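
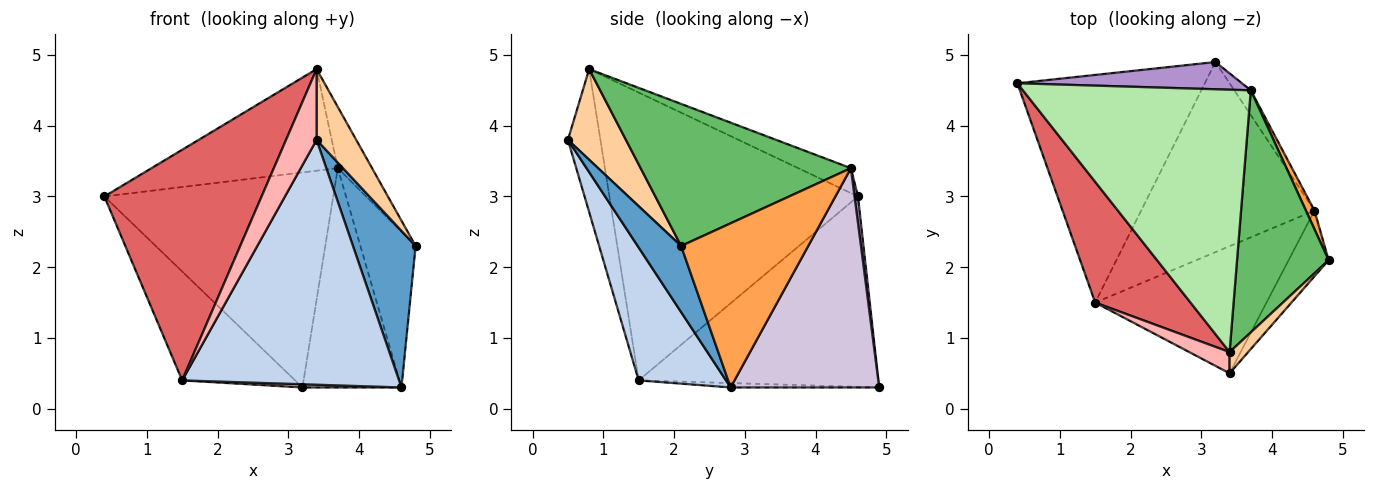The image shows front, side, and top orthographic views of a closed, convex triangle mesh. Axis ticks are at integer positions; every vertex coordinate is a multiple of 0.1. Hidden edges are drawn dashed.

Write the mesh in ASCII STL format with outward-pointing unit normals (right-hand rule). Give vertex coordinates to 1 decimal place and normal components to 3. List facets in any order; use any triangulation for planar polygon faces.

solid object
 facet normal 0.539 -0.777 -0.326
  outer loop
   vertex 4.6 2.8 0.3
   vertex 4.8 2.1 2.3
   vertex 3.4 0.5 3.8
  endloop
 endfacet
 facet normal 0.336 -0.836 -0.434
  outer loop
   vertex 1.5 1.5 0.4
   vertex 4.6 2.8 0.3
   vertex 3.4 0.5 3.8
  endloop
 endfacet
 facet normal 0.916 0.398 0.048
  outer loop
   vertex 3.7 4.5 3.4
   vertex 4.8 2.1 2.3
   vertex 4.6 2.8 0.3
  endloop
 endfacet
 facet normal 0.814 -0.556 0.167
  outer loop
   vertex 3.4 0.8 4.8
   vertex 3.4 0.5 3.8
   vertex 4.8 2.1 2.3
  endloop
 endfacet
 facet normal 0.833 0.136 0.537
  outer loop
   vertex 3.4 0.8 4.8
   vertex 4.8 2.1 2.3
   vertex 3.7 4.5 3.4
  endloop
 endfacet
 facet normal -0.102 0.359 0.928
  outer loop
   vertex 3.4 0.8 4.8
   vertex 3.7 4.5 3.4
   vertex 0.4 4.6 3.0
  endloop
 endfacet
 facet normal -0.814 -0.515 0.270
  outer loop
   vertex 3.4 0.8 4.8
   vertex 0.4 4.6 3.0
   vertex 1.5 1.5 0.4
  endloop
 endfacet
 facet normal -0.713 -0.671 0.201
  outer loop
   vertex 3.4 0.8 4.8
   vertex 1.5 1.5 0.4
   vertex 3.4 0.5 3.8
  endloop
 endfacet
 facet normal 0.015 0.992 0.126
  outer loop
   vertex 3.2 4.9 0.3
   vertex 0.4 4.6 3.0
   vertex 3.7 4.5 3.4
  endloop
 endfacet
 facet normal 0.830 0.554 -0.063
  outer loop
   vertex 3.2 4.9 0.3
   vertex 3.7 4.5 3.4
   vertex 4.6 2.8 0.3
  endloop
 endfacet
 facet normal -0.676 0.318 -0.665
  outer loop
   vertex 3.2 4.9 0.3
   vertex 1.5 1.5 0.4
   vertex 0.4 4.6 3.0
  endloop
 endfacet
 facet normal -0.025 -0.017 -1.000
  outer loop
   vertex 3.2 4.9 0.3
   vertex 4.6 2.8 0.3
   vertex 1.5 1.5 0.4
  endloop
 endfacet
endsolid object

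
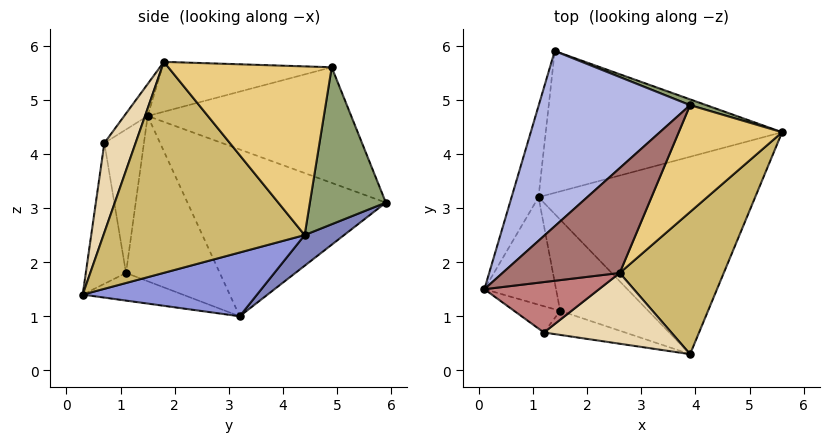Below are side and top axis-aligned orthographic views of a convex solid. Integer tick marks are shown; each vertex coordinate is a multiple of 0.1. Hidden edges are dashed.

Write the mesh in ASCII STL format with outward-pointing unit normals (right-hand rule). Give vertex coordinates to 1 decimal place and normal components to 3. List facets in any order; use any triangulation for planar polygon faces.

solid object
 facet normal -0.961 0.228 -0.155
  outer loop
   vertex 1.1 3.2 1.0
   vertex 0.1 1.5 4.7
   vertex 1.4 5.9 3.1
  endloop
 endfacet
 facet normal 0.103 0.604 -0.791
  outer loop
   vertex 1.1 3.2 1.0
   vertex 1.4 5.9 3.1
   vertex 5.6 4.4 2.5
  endloop
 endfacet
 facet normal 0.280 0.139 -0.950
  outer loop
   vertex 3.9 0.3 1.4
   vertex 1.1 3.2 1.0
   vertex 5.6 4.4 2.5
  endloop
 endfacet
 facet normal -0.550 0.424 0.720
  outer loop
   vertex 3.9 4.9 5.6
   vertex 1.4 5.9 3.1
   vertex 0.1 1.5 4.7
  endloop
 endfacet
 facet normal 0.341 0.940 0.035
  outer loop
   vertex 3.9 4.9 5.6
   vertex 5.6 4.4 2.5
   vertex 1.4 5.9 3.1
  endloop
 endfacet
 facet normal -0.872 -0.310 -0.378
  outer loop
   vertex 1.5 1.1 1.8
   vertex 0.1 1.5 4.7
   vertex 1.1 3.2 1.0
  endloop
 endfacet
 facet normal -0.276 -0.388 -0.880
  outer loop
   vertex 1.5 1.1 1.8
   vertex 1.1 3.2 1.0
   vertex 3.9 0.3 1.4
  endloop
 endfacet
 facet normal -0.635 -0.745 -0.204
  outer loop
   vertex 1.2 0.7 4.2
   vertex 0.1 1.5 4.7
   vertex 1.5 1.1 1.8
  endloop
 endfacet
 facet normal -0.339 -0.920 -0.196
  outer loop
   vertex 1.2 0.7 4.2
   vertex 1.5 1.1 1.8
   vertex 3.9 0.3 1.4
  endloop
 endfacet
 facet normal 0.805 -0.440 0.397
  outer loop
   vertex 2.6 1.8 5.7
   vertex 3.9 0.3 1.4
   vertex 5.6 4.4 2.5
  endloop
 endfacet
 facet normal 0.807 -0.322 0.495
  outer loop
   vertex 2.6 1.8 5.7
   vertex 5.6 4.4 2.5
   vertex 3.9 4.9 5.6
  endloop
 endfacet
 facet normal 0.274 -0.879 0.390
  outer loop
   vertex 2.6 1.8 5.7
   vertex 1.2 0.7 4.2
   vertex 3.9 0.3 1.4
  endloop
 endfacet
 facet normal -0.384 0.190 0.903
  outer loop
   vertex 2.6 1.8 5.7
   vertex 3.9 4.9 5.6
   vertex 0.1 1.5 4.7
  endloop
 endfacet
 facet normal -0.193 -0.697 0.691
  outer loop
   vertex 2.6 1.8 5.7
   vertex 0.1 1.5 4.7
   vertex 1.2 0.7 4.2
  endloop
 endfacet
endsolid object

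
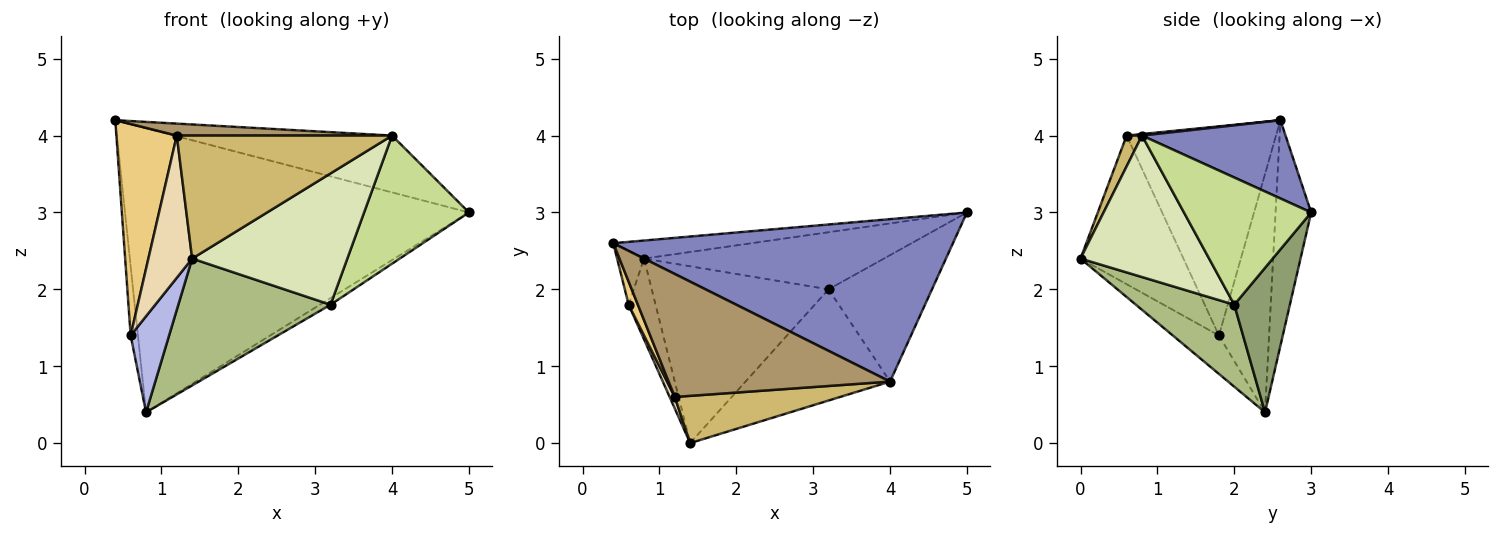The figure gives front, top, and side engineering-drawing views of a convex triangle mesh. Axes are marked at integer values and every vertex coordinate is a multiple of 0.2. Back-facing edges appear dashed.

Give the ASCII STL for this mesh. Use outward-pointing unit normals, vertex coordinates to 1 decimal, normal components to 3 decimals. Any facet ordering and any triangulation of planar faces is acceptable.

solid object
 facet normal -0.103 0.993 -0.063
  outer loop
   vertex 0.8 2.4 0.4
   vertex 0.4 2.6 4.2
   vertex 5.0 3.0 3.0
  endloop
 endfacet
 facet normal 0.213 0.323 0.922
  outer loop
   vertex 4.0 0.8 4.0
   vertex 5.0 3.0 3.0
   vertex 0.4 2.6 4.2
  endloop
 endfacet
 facet normal -0.984 0.143 -0.111
  outer loop
   vertex 0.6 1.8 1.4
   vertex 0.4 2.6 4.2
   vertex 0.8 2.4 0.4
  endloop
 endfacet
 facet normal -0.677 -0.564 -0.474
  outer loop
   vertex 0.6 1.8 1.4
   vertex 0.8 2.4 0.4
   vertex 1.4 0.0 2.4
  endloop
 endfacet
 facet normal 0.514 0.098 -0.852
  outer loop
   vertex 3.2 2.0 1.8
   vertex 0.8 2.4 0.4
   vertex 5.0 3.0 3.0
  endloop
 endfacet
 facet normal 0.353 -0.545 -0.760
  outer loop
   vertex 3.2 2.0 1.8
   vertex 1.4 0.0 2.4
   vertex 0.8 2.4 0.4
  endloop
 endfacet
 facet normal 0.654 -0.539 -0.532
  outer loop
   vertex 3.2 2.0 1.8
   vertex 5.0 3.0 3.0
   vertex 4.0 0.8 4.0
  endloop
 endfacet
 facet normal 0.535 -0.645 -0.546
  outer loop
   vertex 3.2 2.0 1.8
   vertex 4.0 0.8 4.0
   vertex 1.4 0.0 2.4
  endloop
 endfacet
 facet normal 0.007 -0.097 0.995
  outer loop
   vertex 1.2 0.6 4.0
   vertex 4.0 0.8 4.0
   vertex 0.4 2.6 4.2
  endloop
 endfacet
 facet normal 0.067 -0.931 0.358
  outer loop
   vertex 1.2 0.6 4.0
   vertex 1.4 0.0 2.4
   vertex 4.0 0.8 4.0
  endloop
 endfacet
 facet normal -0.926 -0.375 0.041
  outer loop
   vertex 1.2 0.6 4.0
   vertex 0.4 2.6 4.2
   vertex 0.6 1.8 1.4
  endloop
 endfacet
 facet normal -0.920 -0.391 0.032
  outer loop
   vertex 1.2 0.6 4.0
   vertex 0.6 1.8 1.4
   vertex 1.4 0.0 2.4
  endloop
 endfacet
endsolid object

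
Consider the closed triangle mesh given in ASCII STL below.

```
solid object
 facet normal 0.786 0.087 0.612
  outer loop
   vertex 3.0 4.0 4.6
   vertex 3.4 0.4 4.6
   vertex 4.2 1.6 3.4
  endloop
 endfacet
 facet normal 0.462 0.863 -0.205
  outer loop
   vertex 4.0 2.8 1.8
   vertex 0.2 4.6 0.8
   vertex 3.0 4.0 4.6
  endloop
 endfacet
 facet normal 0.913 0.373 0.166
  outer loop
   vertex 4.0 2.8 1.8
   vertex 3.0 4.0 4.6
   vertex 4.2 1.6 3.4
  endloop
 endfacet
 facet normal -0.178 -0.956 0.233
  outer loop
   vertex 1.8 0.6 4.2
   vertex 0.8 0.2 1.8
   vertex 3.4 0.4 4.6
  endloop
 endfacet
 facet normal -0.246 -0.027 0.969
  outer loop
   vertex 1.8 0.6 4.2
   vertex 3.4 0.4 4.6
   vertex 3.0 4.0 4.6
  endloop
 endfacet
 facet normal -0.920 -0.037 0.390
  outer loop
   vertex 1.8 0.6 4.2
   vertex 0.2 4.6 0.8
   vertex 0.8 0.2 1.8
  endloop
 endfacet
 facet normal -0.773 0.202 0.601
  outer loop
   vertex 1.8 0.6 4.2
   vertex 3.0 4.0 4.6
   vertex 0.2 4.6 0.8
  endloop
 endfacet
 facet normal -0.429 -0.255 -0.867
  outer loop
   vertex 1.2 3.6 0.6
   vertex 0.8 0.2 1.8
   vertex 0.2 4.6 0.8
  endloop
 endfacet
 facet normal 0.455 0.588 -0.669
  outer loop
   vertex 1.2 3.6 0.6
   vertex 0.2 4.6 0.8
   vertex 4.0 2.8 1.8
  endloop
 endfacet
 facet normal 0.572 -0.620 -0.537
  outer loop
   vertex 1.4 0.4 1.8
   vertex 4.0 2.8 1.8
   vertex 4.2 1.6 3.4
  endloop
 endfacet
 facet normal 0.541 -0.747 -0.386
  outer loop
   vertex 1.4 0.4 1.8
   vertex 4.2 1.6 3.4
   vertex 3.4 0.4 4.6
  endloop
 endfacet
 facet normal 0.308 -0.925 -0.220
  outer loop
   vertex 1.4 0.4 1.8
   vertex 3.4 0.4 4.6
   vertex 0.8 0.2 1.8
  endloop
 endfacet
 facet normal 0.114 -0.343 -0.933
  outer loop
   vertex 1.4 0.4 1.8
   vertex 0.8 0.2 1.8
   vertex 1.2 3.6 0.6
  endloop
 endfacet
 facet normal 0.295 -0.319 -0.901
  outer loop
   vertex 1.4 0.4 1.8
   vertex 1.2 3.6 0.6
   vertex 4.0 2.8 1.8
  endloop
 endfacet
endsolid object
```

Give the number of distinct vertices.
9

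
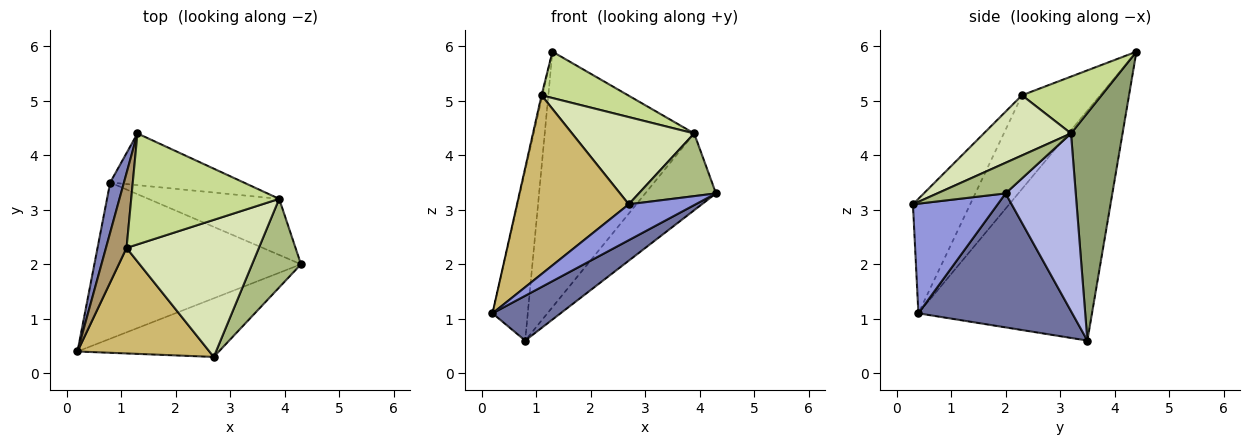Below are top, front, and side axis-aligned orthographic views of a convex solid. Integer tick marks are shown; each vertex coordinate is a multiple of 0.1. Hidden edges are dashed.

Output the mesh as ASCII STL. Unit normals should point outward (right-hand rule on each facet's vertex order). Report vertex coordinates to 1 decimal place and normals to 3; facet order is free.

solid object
 facet normal 0.529 -0.234 -0.816
  outer loop
   vertex 0.8 3.5 0.6
   vertex 4.3 2.0 3.3
   vertex 0.2 0.4 1.1
  endloop
 endfacet
 facet normal -0.978 0.199 0.059
  outer loop
   vertex 0.8 3.5 0.6
   vertex 0.2 0.4 1.1
   vertex 1.3 4.4 5.9
  endloop
 endfacet
 facet normal 0.552 -0.436 -0.711
  outer loop
   vertex 2.7 0.3 3.1
   vertex 0.2 0.4 1.1
   vertex 4.3 2.0 3.3
  endloop
 endfacet
 facet normal 0.625 0.630 -0.460
  outer loop
   vertex 3.9 3.2 4.4
   vertex 4.3 2.0 3.3
   vertex 0.8 3.5 0.6
  endloop
 endfacet
 facet normal 0.320 0.929 -0.188
  outer loop
   vertex 3.9 3.2 4.4
   vertex 0.8 3.5 0.6
   vertex 1.3 4.4 5.9
  endloop
 endfacet
 facet normal 0.456 -0.514 0.727
  outer loop
   vertex 3.9 3.2 4.4
   vertex 2.7 0.3 3.1
   vertex 4.3 2.0 3.3
  endloop
 endfacet
 facet normal 0.334 -0.363 0.870
  outer loop
   vertex 1.1 2.3 5.1
   vertex 3.9 3.2 4.4
   vertex 1.3 4.4 5.9
  endloop
 endfacet
 facet normal 0.358 -0.501 0.788
  outer loop
   vertex 1.1 2.3 5.1
   vertex 2.7 0.3 3.1
   vertex 3.9 3.2 4.4
  endloop
 endfacet
 facet normal -0.977 0.011 0.214
  outer loop
   vertex 1.1 2.3 5.1
   vertex 1.3 4.4 5.9
   vertex 0.2 0.4 1.1
  endloop
 endfacet
 facet normal -0.404 -0.788 0.465
  outer loop
   vertex 1.1 2.3 5.1
   vertex 0.2 0.4 1.1
   vertex 2.7 0.3 3.1
  endloop
 endfacet
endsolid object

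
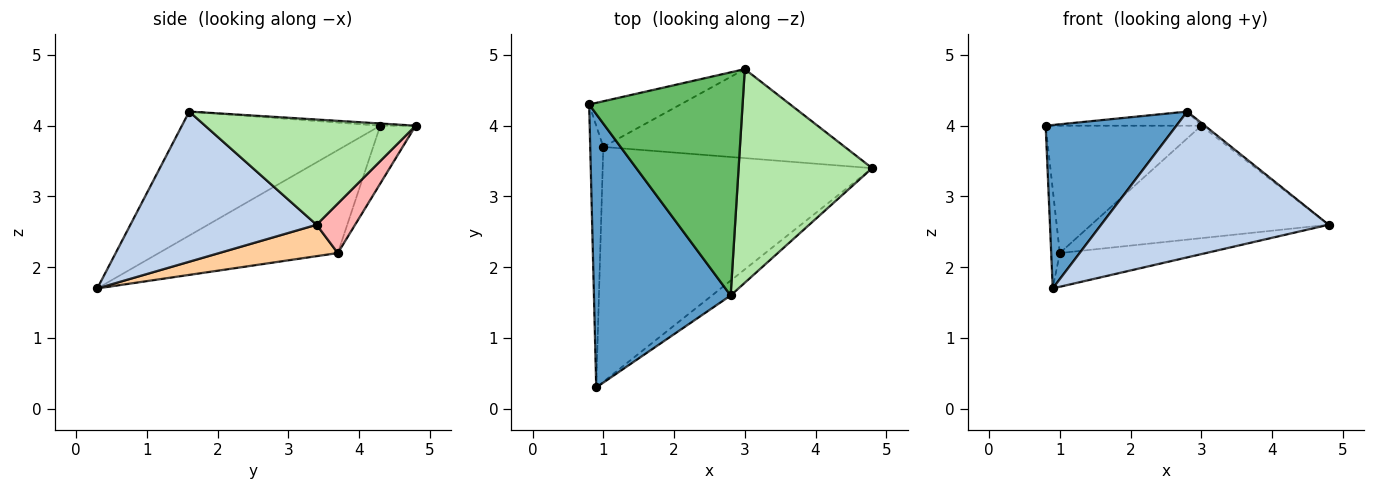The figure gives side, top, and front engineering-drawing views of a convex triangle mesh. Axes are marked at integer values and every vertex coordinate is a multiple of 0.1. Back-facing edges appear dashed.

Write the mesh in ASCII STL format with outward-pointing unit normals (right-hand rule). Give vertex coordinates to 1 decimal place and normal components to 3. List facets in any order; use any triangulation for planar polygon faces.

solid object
 facet normal -0.614 -0.405 0.677
  outer loop
   vertex 2.8 1.6 4.2
   vertex 0.8 4.3 4.0
   vertex 0.9 0.3 1.7
  endloop
 endfacet
 facet normal 0.631 -0.771 -0.079
  outer loop
   vertex 2.8 1.6 4.2
   vertex 0.9 0.3 1.7
   vertex 4.8 3.4 2.6
  endloop
 endfacet
 facet normal -0.991 0.048 -0.126
  outer loop
   vertex 1.0 3.7 2.2
   vertex 0.9 0.3 1.7
   vertex 0.8 4.3 4.0
  endloop
 endfacet
 facet normal 0.115 0.141 -0.983
  outer loop
   vertex 1.0 3.7 2.2
   vertex 4.8 3.4 2.6
   vertex 0.9 0.3 1.7
  endloop
 endfacet
 facet normal -0.014 0.063 0.998
  outer loop
   vertex 3.0 4.8 4.0
   vertex 0.8 4.3 4.0
   vertex 2.8 1.6 4.2
  endloop
 endfacet
 facet normal 0.619 0.010 0.785
  outer loop
   vertex 3.0 4.8 4.0
   vertex 2.8 1.6 4.2
   vertex 4.8 3.4 2.6
  endloop
 endfacet
 facet normal -0.209 0.920 -0.330
  outer loop
   vertex 3.0 4.8 4.0
   vertex 1.0 3.7 2.2
   vertex 0.8 4.3 4.0
  endloop
 endfacet
 facet normal 0.126 0.778 -0.616
  outer loop
   vertex 3.0 4.8 4.0
   vertex 4.8 3.4 2.6
   vertex 1.0 3.7 2.2
  endloop
 endfacet
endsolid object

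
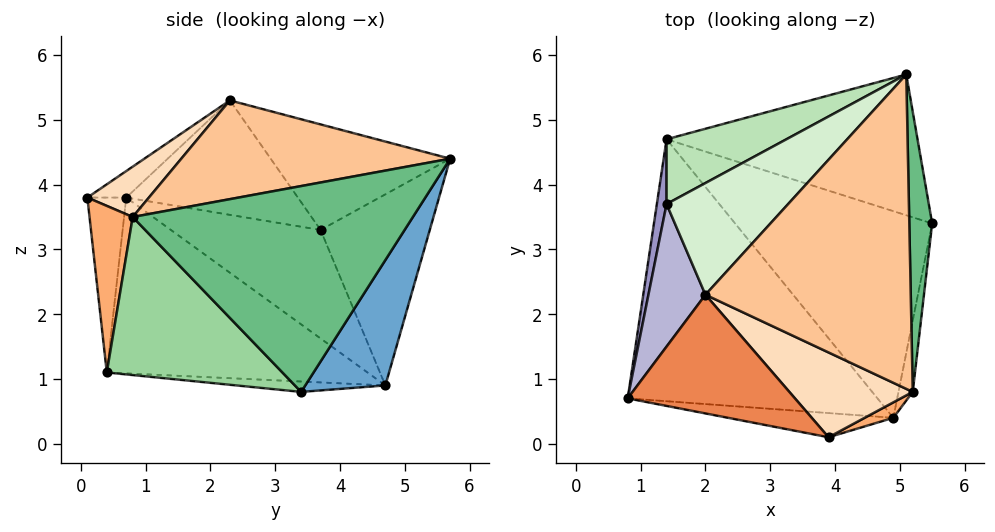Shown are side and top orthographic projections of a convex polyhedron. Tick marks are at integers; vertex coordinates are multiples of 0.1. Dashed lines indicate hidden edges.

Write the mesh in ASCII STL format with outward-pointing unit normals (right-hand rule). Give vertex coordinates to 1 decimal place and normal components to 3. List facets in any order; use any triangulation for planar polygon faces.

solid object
 facet normal 0.250 0.828 -0.501
  outer loop
   vertex 1.4 4.7 0.9
   vertex 5.1 5.7 4.4
   vertex 5.5 3.4 0.8
  endloop
 endfacet
 facet normal -0.187 -0.966 -0.177
  outer loop
   vertex 4.9 0.4 1.1
   vertex 3.9 0.1 3.8
   vertex 0.8 0.7 3.8
  endloop
 endfacet
 facet normal -0.513 -0.452 -0.729
  outer loop
   vertex 4.9 0.4 1.1
   vertex 0.8 0.7 3.8
   vertex 1.4 4.7 0.9
  endloop
 endfacet
 facet normal -0.052 -0.089 -0.995
  outer loop
   vertex 4.9 0.4 1.1
   vertex 1.4 4.7 0.9
   vertex 5.5 3.4 0.8
  endloop
 endfacet
 facet normal -0.122 -0.629 0.768
  outer loop
   vertex 2.0 2.3 5.3
   vertex 0.8 0.7 3.8
   vertex 3.9 0.1 3.8
  endloop
 endfacet
 facet normal 0.487 -0.869 0.084
  outer loop
   vertex 5.2 0.8 3.5
   vertex 3.9 0.1 3.8
   vertex 4.9 0.4 1.1
  endloop
 endfacet
 facet normal 0.428 -0.155 0.890
  outer loop
   vertex 5.2 0.8 3.5
   vertex 5.1 5.7 4.4
   vertex 2.0 2.3 5.3
  endloop
 endfacet
 facet normal 0.361 -0.292 0.886
  outer loop
   vertex 5.2 0.8 3.5
   vertex 2.0 2.3 5.3
   vertex 3.9 0.1 3.8
  endloop
 endfacet
 facet normal 0.994 0.000 0.110
  outer loop
   vertex 5.2 0.8 3.5
   vertex 5.5 3.4 0.8
   vertex 5.1 5.7 4.4
  endloop
 endfacet
 facet normal 0.975 -0.204 -0.088
  outer loop
   vertex 5.2 0.8 3.5
   vertex 4.9 0.4 1.1
   vertex 5.5 3.4 0.8
  endloop
 endfacet
 facet normal -0.523 0.787 0.328
  outer loop
   vertex 1.4 3.7 3.3
   vertex 5.1 5.7 4.4
   vertex 1.4 4.7 0.9
  endloop
 endfacet
 facet normal -0.513 0.624 0.590
  outer loop
   vertex 1.4 3.7 3.3
   vertex 2.0 2.3 5.3
   vertex 5.1 5.7 4.4
  endloop
 endfacet
 facet normal -0.974 0.209 0.087
  outer loop
   vertex 1.4 3.7 3.3
   vertex 1.4 4.7 0.9
   vertex 0.8 0.7 3.8
  endloop
 endfacet
 facet normal -0.868 0.246 0.432
  outer loop
   vertex 1.4 3.7 3.3
   vertex 0.8 0.7 3.8
   vertex 2.0 2.3 5.3
  endloop
 endfacet
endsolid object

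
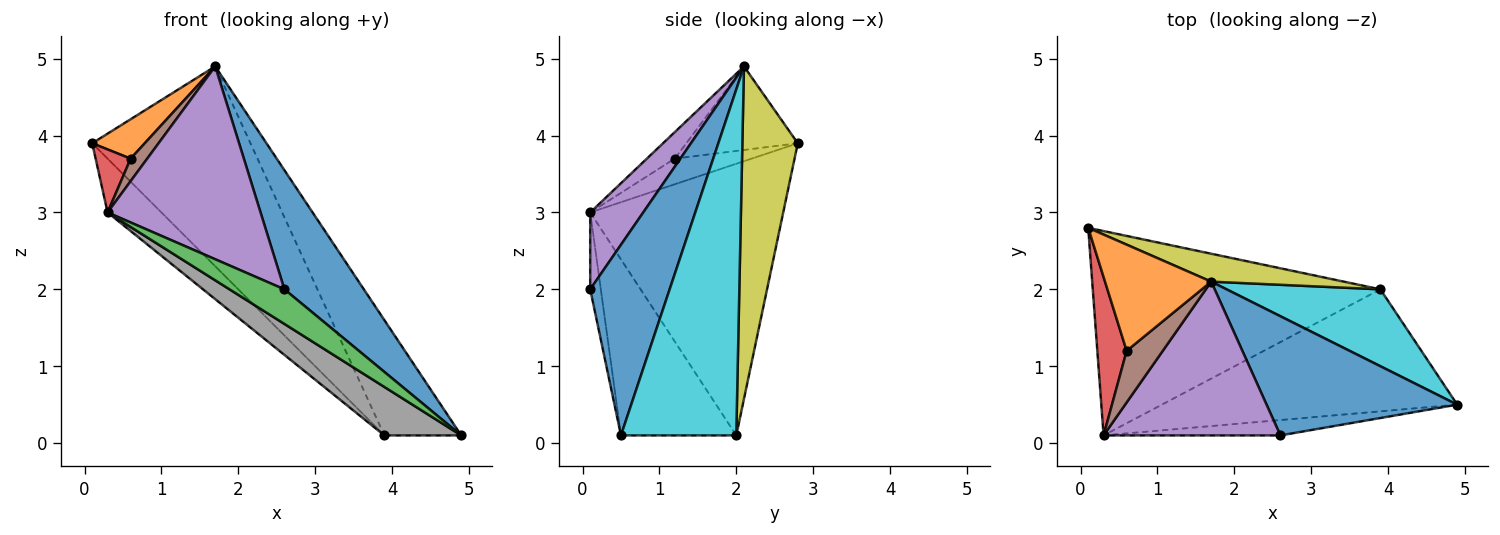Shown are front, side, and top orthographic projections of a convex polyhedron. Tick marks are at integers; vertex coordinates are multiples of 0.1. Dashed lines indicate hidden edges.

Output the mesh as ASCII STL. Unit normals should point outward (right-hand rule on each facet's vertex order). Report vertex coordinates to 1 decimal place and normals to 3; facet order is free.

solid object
 facet normal 0.577 -0.577 0.577
  outer loop
   vertex 1.7 2.1 4.9
   vertex 2.6 0.1 2.0
   vertex 4.9 0.5 0.1
  endloop
 endfacet
 facet normal -0.594 -0.280 0.754
  outer loop
   vertex 0.6 1.2 3.7
   vertex 1.7 2.1 4.9
   vertex 0.1 2.8 3.9
  endloop
 endfacet
 facet normal -0.174 -0.900 -0.400
  outer loop
   vertex 0.3 0.1 3.0
   vertex 4.9 0.5 0.1
   vertex 2.6 0.1 2.0
  endloop
 endfacet
 facet normal -0.630 -0.287 0.721
  outer loop
   vertex 0.3 0.1 3.0
   vertex 0.6 1.2 3.7
   vertex 0.1 2.8 3.9
  endloop
 endfacet
 facet normal 0.262 -0.755 0.602
  outer loop
   vertex 0.3 0.1 3.0
   vertex 2.6 0.1 2.0
   vertex 1.7 2.1 4.9
  endloop
 endfacet
 facet normal -0.558 -0.332 0.760
  outer loop
   vertex 0.3 0.1 3.0
   vertex 1.7 2.1 4.9
   vertex 0.6 1.2 3.7
  endloop
 endfacet
 facet normal -0.674 0.188 -0.714
  outer loop
   vertex 3.9 2.0 0.1
   vertex 0.3 0.1 3.0
   vertex 0.1 2.8 3.9
  endloop
 endfacet
 facet normal -0.484 -0.323 -0.813
  outer loop
   vertex 3.9 2.0 0.1
   vertex 4.9 0.5 0.1
   vertex 0.3 0.1 3.0
  endloop
 endfacet
 facet normal 0.328 0.936 0.131
  outer loop
   vertex 3.9 2.0 0.1
   vertex 0.1 2.8 3.9
   vertex 1.7 2.1 4.9
  endloop
 endfacet
 facet normal 0.780 0.520 0.347
  outer loop
   vertex 3.9 2.0 0.1
   vertex 1.7 2.1 4.9
   vertex 4.9 0.5 0.1
  endloop
 endfacet
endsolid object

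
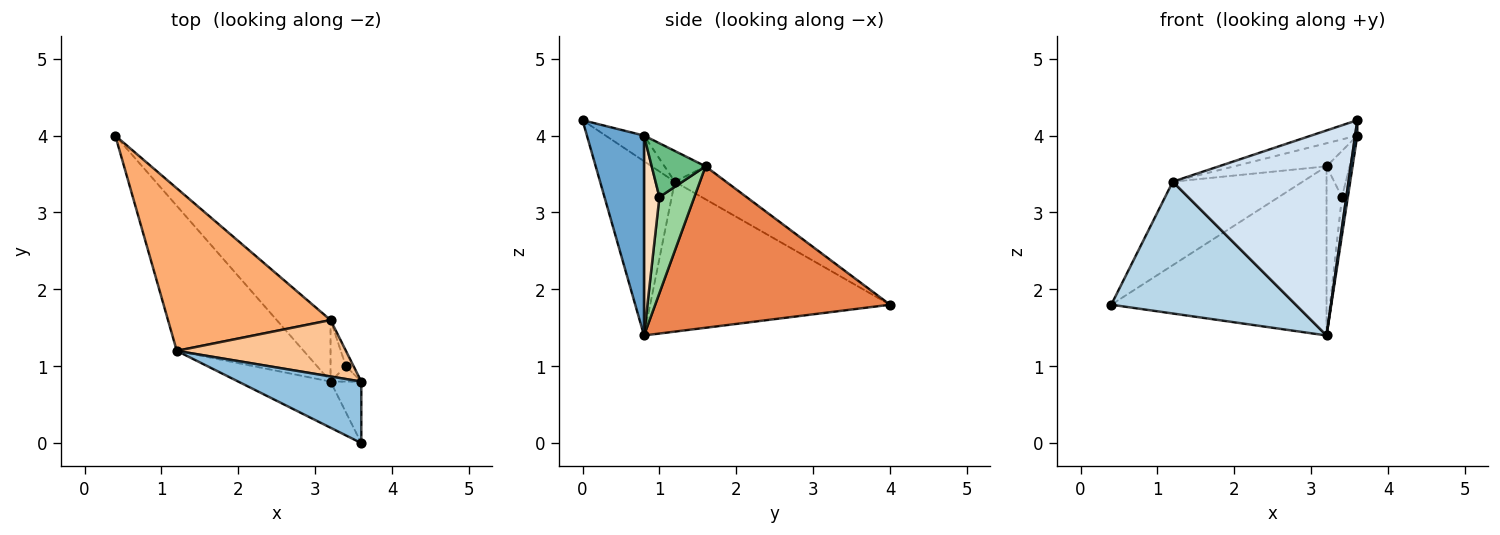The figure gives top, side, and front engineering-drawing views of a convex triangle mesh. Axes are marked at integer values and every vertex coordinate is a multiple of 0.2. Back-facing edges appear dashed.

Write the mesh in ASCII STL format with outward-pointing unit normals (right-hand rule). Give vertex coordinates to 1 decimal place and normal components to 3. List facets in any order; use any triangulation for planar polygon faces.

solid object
 facet normal 0.988 -0.038 -0.152
  outer loop
   vertex 3.2 0.8 1.4
   vertex 3.6 0.8 4.0
   vertex 3.6 0.0 4.2
  endloop
 endfacet
 facet normal -0.198 0.238 0.951
  outer loop
   vertex 1.2 1.2 3.4
   vertex 3.6 0.0 4.2
   vertex 3.6 0.8 4.0
  endloop
 endfacet
 facet normal -0.658 -0.506 -0.557
  outer loop
   vertex 1.2 1.2 3.4
   vertex 0.4 4.0 1.8
   vertex 3.2 0.8 1.4
  endloop
 endfacet
 facet normal -0.383 -0.901 -0.203
  outer loop
   vertex 1.2 1.2 3.4
   vertex 3.2 0.8 1.4
   vertex 3.6 0.0 4.2
  endloop
 endfacet
 facet normal 0.716 0.656 -0.239
  outer loop
   vertex 3.2 1.6 3.6
   vertex 3.2 0.8 1.4
   vertex 0.4 4.0 1.8
  endloop
 endfacet
 facet normal -0.177 0.450 0.875
  outer loop
   vertex 3.2 1.6 3.6
   vertex 0.4 4.0 1.8
   vertex 1.2 1.2 3.4
  endloop
 endfacet
 facet normal -0.166 0.373 0.913
  outer loop
   vertex 3.2 1.6 3.6
   vertex 1.2 1.2 3.4
   vertex 3.6 0.8 4.0
  endloop
 endfacet
 facet normal 0.924 0.355 -0.142
  outer loop
   vertex 3.4 1.0 3.2
   vertex 3.6 0.8 4.0
   vertex 3.2 0.8 1.4
  endloop
 endfacet
 facet normal 0.911 0.391 -0.130
  outer loop
   vertex 3.4 1.0 3.2
   vertex 3.2 1.6 3.6
   vertex 3.6 0.8 4.0
  endloop
 endfacet
 facet normal 0.906 0.398 -0.145
  outer loop
   vertex 3.4 1.0 3.2
   vertex 3.2 0.8 1.4
   vertex 3.2 1.6 3.6
  endloop
 endfacet
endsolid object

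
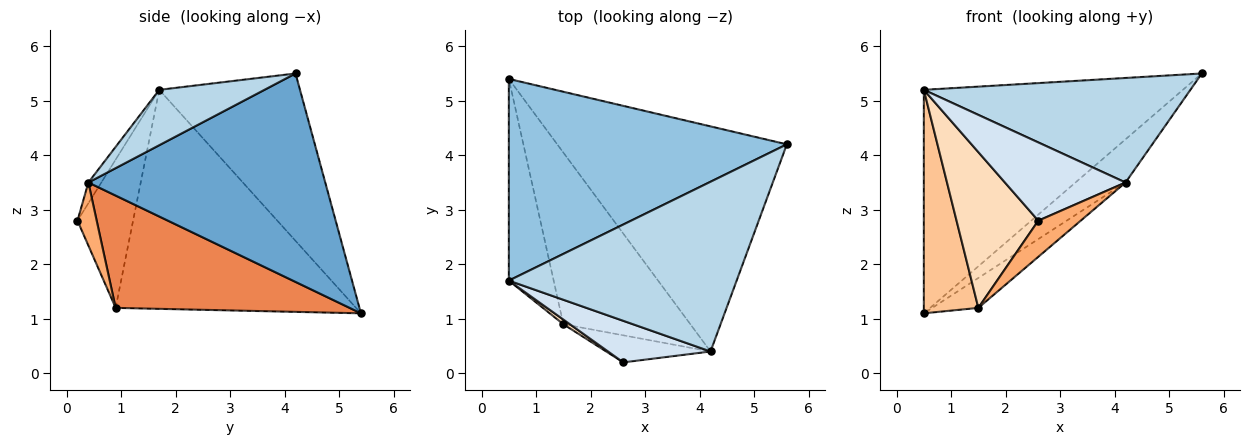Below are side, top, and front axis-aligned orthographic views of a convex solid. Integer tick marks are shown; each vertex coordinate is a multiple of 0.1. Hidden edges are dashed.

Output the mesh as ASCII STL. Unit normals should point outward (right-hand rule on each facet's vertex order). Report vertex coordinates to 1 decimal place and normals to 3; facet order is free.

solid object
 facet normal 0.666 0.141 -0.733
  outer loop
   vertex 4.2 0.4 3.5
   vertex 0.5 5.4 1.1
   vertex 5.6 4.2 5.5
  endloop
 endfacet
 facet normal -0.374 0.689 0.621
  outer loop
   vertex 0.5 1.7 5.2
   vertex 5.6 4.2 5.5
   vertex 0.5 5.4 1.1
  endloop
 endfacet
 facet normal 0.203 -0.514 0.834
  outer loop
   vertex 0.5 1.7 5.2
   vertex 4.2 0.4 3.5
   vertex 5.6 4.2 5.5
  endloop
 endfacet
 facet normal -0.094 -0.879 0.467
  outer loop
   vertex 0.5 1.7 5.2
   vertex 2.6 0.2 2.8
   vertex 4.2 0.4 3.5
  endloop
 endfacet
 facet normal 0.657 0.129 -0.743
  outer loop
   vertex 1.5 0.9 1.2
   vertex 0.5 5.4 1.1
   vertex 4.2 0.4 3.5
  endloop
 endfacet
 facet normal 0.341 -0.753 -0.563
  outer loop
   vertex 1.5 0.9 1.2
   vertex 4.2 0.4 3.5
   vertex 2.6 0.2 2.8
  endloop
 endfacet
 facet normal -0.956 -0.217 -0.196
  outer loop
   vertex 1.5 0.9 1.2
   vertex 0.5 1.7 5.2
   vertex 0.5 5.4 1.1
  endloop
 endfacet
 facet normal -0.562 -0.827 0.025
  outer loop
   vertex 1.5 0.9 1.2
   vertex 2.6 0.2 2.8
   vertex 0.5 1.7 5.2
  endloop
 endfacet
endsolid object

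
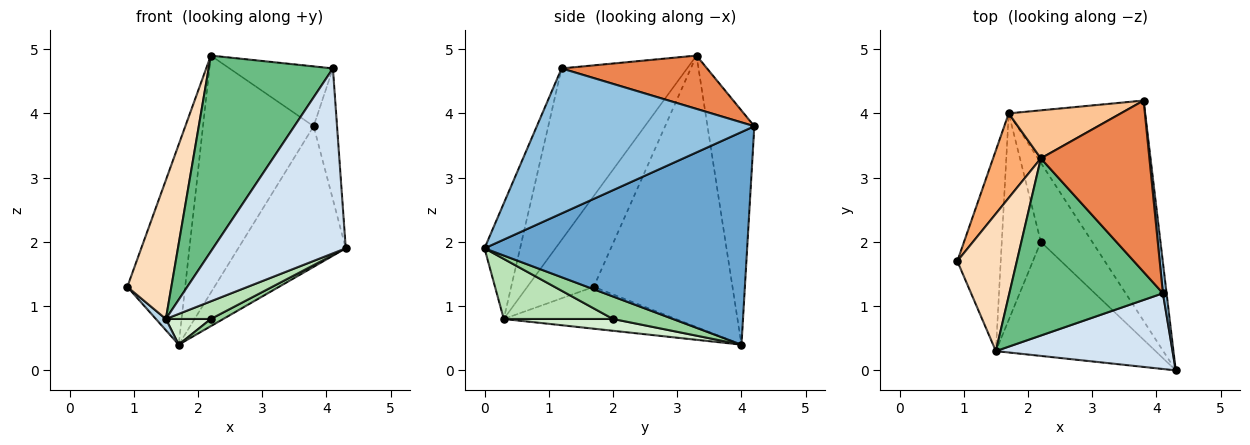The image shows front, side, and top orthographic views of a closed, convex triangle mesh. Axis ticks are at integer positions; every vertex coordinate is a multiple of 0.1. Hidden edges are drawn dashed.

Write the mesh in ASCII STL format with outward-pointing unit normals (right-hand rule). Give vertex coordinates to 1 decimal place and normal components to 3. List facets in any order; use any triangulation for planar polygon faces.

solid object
 facet normal 0.796 0.326 -0.511
  outer loop
   vertex 1.7 4.0 0.4
   vertex 3.8 4.2 3.8
   vertex 4.3 0.0 1.9
  endloop
 endfacet
 facet normal 0.994 0.107 0.025
  outer loop
   vertex 4.1 1.2 4.7
   vertex 4.3 0.0 1.9
   vertex 3.8 4.2 3.8
  endloop
 endfacet
 facet normal -0.693 -0.040 -0.719
  outer loop
   vertex 1.5 0.3 0.8
   vertex 0.9 1.7 1.3
   vertex 1.7 4.0 0.4
  endloop
 endfacet
 facet normal -0.241 -0.898 0.368
  outer loop
   vertex 1.5 0.3 0.8
   vertex 4.3 0.0 1.9
   vertex 4.1 1.2 4.7
  endloop
 endfacet
 facet normal 0.421 0.299 0.857
  outer loop
   vertex 2.2 3.3 4.9
   vertex 4.1 1.2 4.7
   vertex 3.8 4.2 3.8
  endloop
 endfacet
 facet normal -0.911 0.380 0.160
  outer loop
   vertex 2.2 3.3 4.9
   vertex 1.7 4.0 0.4
   vertex 0.9 1.7 1.3
  endloop
 endfacet
 facet normal -0.383 0.905 0.183
  outer loop
   vertex 2.2 3.3 4.9
   vertex 3.8 4.2 3.8
   vertex 1.7 4.0 0.4
  endloop
 endfacet
 facet normal -0.731 -0.485 0.480
  outer loop
   vertex 2.2 3.3 4.9
   vertex 0.9 1.7 1.3
   vertex 1.5 0.3 0.8
  endloop
 endfacet
 facet normal -0.600 -0.594 0.537
  outer loop
   vertex 2.2 3.3 4.9
   vertex 1.5 0.3 0.8
   vertex 4.1 1.2 4.7
  endloop
 endfacet
 facet normal 0.399 -0.083 -0.913
  outer loop
   vertex 2.2 2.0 0.8
   vertex 1.7 4.0 0.4
   vertex 4.3 0.0 1.9
  endloop
 endfacet
 facet normal 0.349 -0.144 -0.926
  outer loop
   vertex 2.2 2.0 0.8
   vertex 4.3 0.0 1.9
   vertex 1.5 0.3 0.8
  endloop
 endfacet
 facet normal 0.287 -0.118 -0.951
  outer loop
   vertex 2.2 2.0 0.8
   vertex 1.5 0.3 0.8
   vertex 1.7 4.0 0.4
  endloop
 endfacet
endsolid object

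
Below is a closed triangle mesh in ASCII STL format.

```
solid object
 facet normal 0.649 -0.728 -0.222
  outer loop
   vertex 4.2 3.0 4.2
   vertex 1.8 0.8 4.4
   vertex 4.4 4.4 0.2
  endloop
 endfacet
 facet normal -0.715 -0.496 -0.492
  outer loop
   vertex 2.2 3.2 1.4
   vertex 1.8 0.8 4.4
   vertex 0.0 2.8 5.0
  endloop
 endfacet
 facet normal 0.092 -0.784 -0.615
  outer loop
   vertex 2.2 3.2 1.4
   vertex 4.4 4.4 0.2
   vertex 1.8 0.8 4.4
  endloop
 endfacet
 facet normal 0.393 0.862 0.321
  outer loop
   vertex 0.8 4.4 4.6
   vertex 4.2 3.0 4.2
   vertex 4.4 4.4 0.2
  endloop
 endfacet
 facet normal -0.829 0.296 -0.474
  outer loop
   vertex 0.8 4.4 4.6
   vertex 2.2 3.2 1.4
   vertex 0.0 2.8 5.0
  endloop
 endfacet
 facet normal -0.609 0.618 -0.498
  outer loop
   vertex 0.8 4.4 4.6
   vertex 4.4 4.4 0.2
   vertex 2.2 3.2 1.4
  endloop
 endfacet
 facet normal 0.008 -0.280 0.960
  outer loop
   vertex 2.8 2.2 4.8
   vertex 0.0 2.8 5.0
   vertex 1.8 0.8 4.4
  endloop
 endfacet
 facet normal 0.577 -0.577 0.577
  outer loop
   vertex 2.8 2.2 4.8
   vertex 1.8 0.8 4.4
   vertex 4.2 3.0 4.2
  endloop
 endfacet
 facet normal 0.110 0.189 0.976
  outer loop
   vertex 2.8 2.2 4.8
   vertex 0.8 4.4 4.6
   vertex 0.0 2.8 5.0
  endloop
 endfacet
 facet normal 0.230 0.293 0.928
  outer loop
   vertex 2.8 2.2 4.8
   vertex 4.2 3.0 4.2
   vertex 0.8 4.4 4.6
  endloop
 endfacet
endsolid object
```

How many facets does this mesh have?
10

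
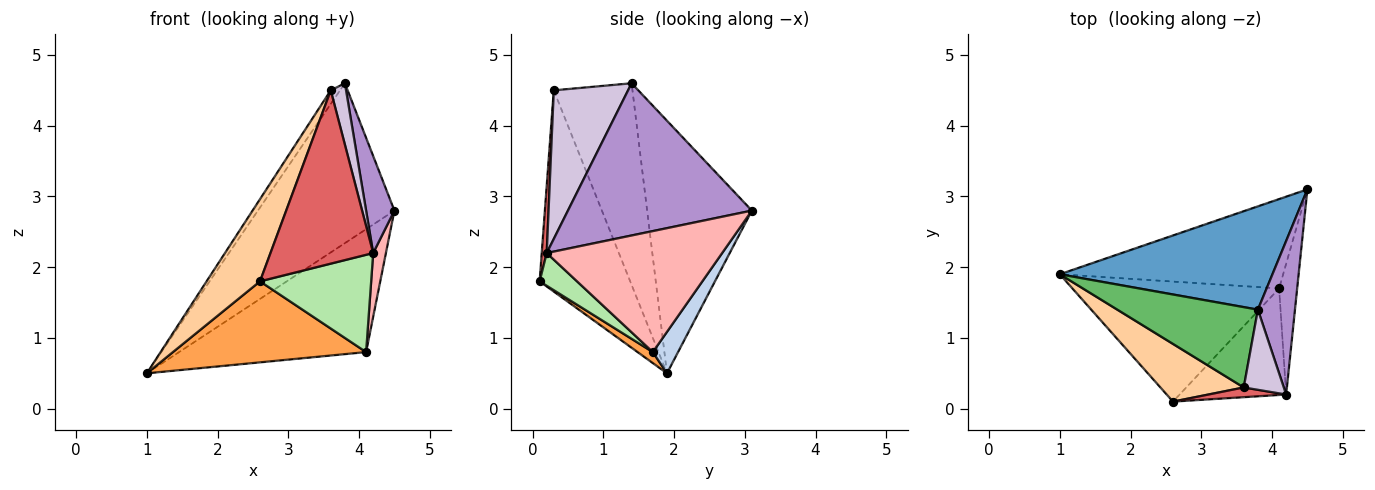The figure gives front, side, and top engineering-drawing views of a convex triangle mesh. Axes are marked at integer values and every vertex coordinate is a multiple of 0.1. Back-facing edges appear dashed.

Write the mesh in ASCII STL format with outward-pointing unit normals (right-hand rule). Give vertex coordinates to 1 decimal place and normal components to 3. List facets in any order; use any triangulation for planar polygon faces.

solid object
 facet normal -0.542 0.706 0.456
  outer loop
   vertex 3.8 1.4 4.6
   vertex 4.5 3.1 2.8
   vertex 1.0 1.9 0.5
  endloop
 endfacet
 facet normal 0.108 0.804 -0.585
  outer loop
   vertex 4.1 1.7 0.8
   vertex 1.0 1.9 0.5
   vertex 4.5 3.1 2.8
  endloop
 endfacet
 facet normal 0.044 -0.559 -0.828
  outer loop
   vertex 4.1 1.7 0.8
   vertex 2.6 0.1 1.8
   vertex 1.0 1.9 0.5
  endloop
 endfacet
 facet normal -0.811 -0.479 0.336
  outer loop
   vertex 3.6 0.3 4.5
   vertex 1.0 1.9 0.5
   vertex 2.6 0.1 1.8
  endloop
 endfacet
 facet normal -0.816 0.097 0.569
  outer loop
   vertex 3.6 0.3 4.5
   vertex 3.8 1.4 4.6
   vertex 1.0 1.9 0.5
  endloop
 endfacet
 facet normal 0.221 -0.658 -0.720
  outer loop
   vertex 4.2 0.2 2.2
   vertex 2.6 0.1 1.8
   vertex 4.1 1.7 0.8
  endloop
 endfacet
 facet normal 0.048 -0.997 0.056
  outer loop
   vertex 4.2 0.2 2.2
   vertex 3.6 0.3 4.5
   vertex 2.6 0.1 1.8
  endloop
 endfacet
 facet normal 0.987 -0.072 -0.147
  outer loop
   vertex 4.2 0.2 2.2
   vertex 4.1 1.7 0.8
   vertex 4.5 3.1 2.8
  endloop
 endfacet
 facet normal 0.961 -0.148 0.234
  outer loop
   vertex 4.2 0.2 2.2
   vertex 4.5 3.1 2.8
   vertex 3.8 1.4 4.6
  endloop
 endfacet
 facet normal 0.947 -0.195 0.256
  outer loop
   vertex 4.2 0.2 2.2
   vertex 3.8 1.4 4.6
   vertex 3.6 0.3 4.5
  endloop
 endfacet
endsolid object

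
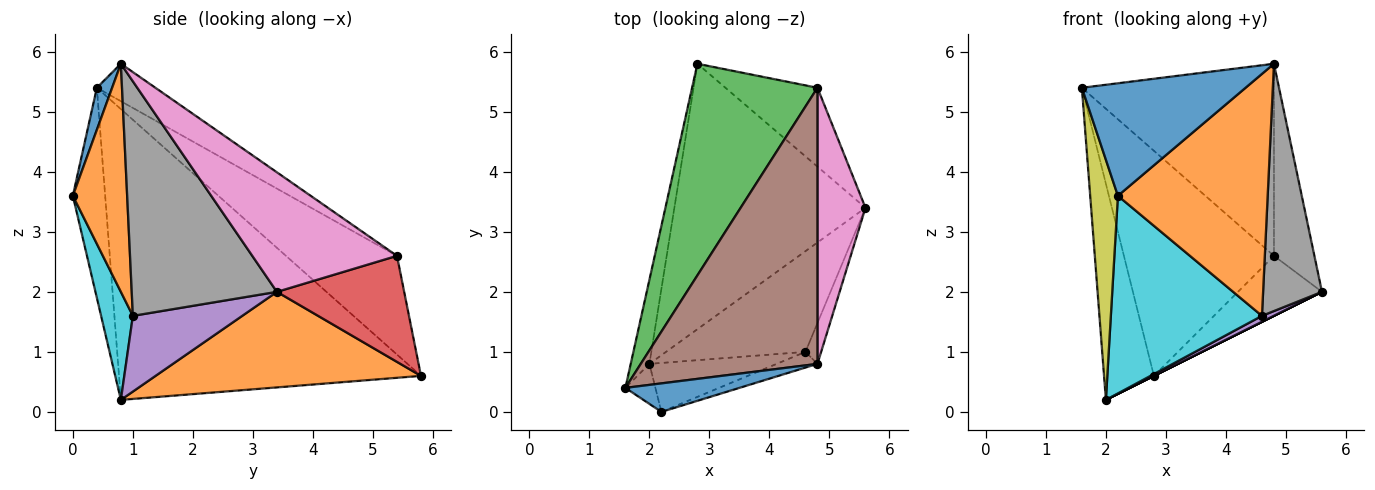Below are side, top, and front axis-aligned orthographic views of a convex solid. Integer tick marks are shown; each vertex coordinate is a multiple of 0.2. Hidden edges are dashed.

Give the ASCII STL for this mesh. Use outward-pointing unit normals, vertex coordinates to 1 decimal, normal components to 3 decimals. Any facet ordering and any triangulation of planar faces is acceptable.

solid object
 facet normal -0.985 0.163 -0.063
  outer loop
   vertex 2.0 0.8 0.2
   vertex 1.6 0.4 5.4
   vertex 2.8 5.8 0.6
  endloop
 endfacet
 facet normal 0.447 0.000 -0.894
  outer loop
   vertex 2.0 0.8 0.2
   vertex 2.8 5.8 0.6
   vertex 5.6 3.4 2.0
  endloop
 endfacet
 facet normal -0.475 0.641 0.603
  outer loop
   vertex 4.8 5.4 2.6
   vertex 2.8 5.8 0.6
   vertex 1.6 0.4 5.4
  endloop
 endfacet
 facet normal 0.676 0.446 -0.587
  outer loop
   vertex 4.8 5.4 2.6
   vertex 5.6 3.4 2.0
   vertex 2.8 5.8 0.6
  endloop
 endfacet
 facet normal 0.477 -0.052 -0.878
  outer loop
   vertex 4.6 1.0 1.6
   vertex 2.0 0.8 0.2
   vertex 5.6 3.4 2.0
  endloop
 endfacet
 facet normal -0.171 0.563 0.809
  outer loop
   vertex 4.8 0.8 5.8
   vertex 4.8 5.4 2.6
   vertex 1.6 0.4 5.4
  endloop
 endfacet
 facet normal 0.898 0.251 0.361
  outer loop
   vertex 4.8 0.8 5.8
   vertex 5.6 3.4 2.0
   vertex 4.8 5.4 2.6
  endloop
 endfacet
 facet normal 0.925 -0.375 -0.062
  outer loop
   vertex 4.8 0.8 5.8
   vertex 4.6 1.0 1.6
   vertex 5.6 3.4 2.0
  endloop
 endfacet
 facet normal -0.755 -0.647 -0.108
  outer loop
   vertex 2.2 0.0 3.6
   vertex 1.6 0.4 5.4
   vertex 2.0 0.8 0.2
  endloop
 endfacet
 facet normal 0.200 -0.951 -0.236
  outer loop
   vertex 2.2 0.0 3.6
   vertex 2.0 0.8 0.2
   vertex 4.6 1.0 1.6
  endloop
 endfacet
 facet normal 0.090 -0.965 0.245
  outer loop
   vertex 2.2 0.0 3.6
   vertex 4.8 0.8 5.8
   vertex 1.6 0.4 5.4
  endloop
 endfacet
 facet normal 0.340 -0.938 -0.061
  outer loop
   vertex 2.2 0.0 3.6
   vertex 4.6 1.0 1.6
   vertex 4.8 0.8 5.8
  endloop
 endfacet
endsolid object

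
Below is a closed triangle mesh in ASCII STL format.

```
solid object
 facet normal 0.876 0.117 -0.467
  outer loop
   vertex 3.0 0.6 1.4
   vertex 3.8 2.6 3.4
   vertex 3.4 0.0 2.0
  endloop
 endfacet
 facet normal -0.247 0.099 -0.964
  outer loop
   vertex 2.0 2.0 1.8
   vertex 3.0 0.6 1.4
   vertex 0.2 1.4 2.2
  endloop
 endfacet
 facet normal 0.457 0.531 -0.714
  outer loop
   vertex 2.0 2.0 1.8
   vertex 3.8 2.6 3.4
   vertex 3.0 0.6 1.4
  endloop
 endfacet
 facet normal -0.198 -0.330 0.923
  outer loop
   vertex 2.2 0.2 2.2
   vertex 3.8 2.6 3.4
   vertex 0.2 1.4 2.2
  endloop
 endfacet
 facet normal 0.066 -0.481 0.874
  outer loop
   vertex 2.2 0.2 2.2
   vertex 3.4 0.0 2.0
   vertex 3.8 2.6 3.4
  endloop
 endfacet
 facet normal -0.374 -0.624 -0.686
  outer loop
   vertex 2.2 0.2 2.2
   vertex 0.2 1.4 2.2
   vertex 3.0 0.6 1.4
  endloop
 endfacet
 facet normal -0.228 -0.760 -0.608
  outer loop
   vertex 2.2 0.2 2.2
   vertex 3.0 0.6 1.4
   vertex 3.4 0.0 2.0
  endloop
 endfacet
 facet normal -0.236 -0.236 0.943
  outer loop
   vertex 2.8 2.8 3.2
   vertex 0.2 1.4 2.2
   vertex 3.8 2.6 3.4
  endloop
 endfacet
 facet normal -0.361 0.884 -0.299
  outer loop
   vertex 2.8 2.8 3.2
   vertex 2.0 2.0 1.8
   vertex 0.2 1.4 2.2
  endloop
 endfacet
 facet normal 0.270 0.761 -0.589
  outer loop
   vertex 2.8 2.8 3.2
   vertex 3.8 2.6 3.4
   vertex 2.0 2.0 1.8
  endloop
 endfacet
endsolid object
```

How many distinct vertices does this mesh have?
7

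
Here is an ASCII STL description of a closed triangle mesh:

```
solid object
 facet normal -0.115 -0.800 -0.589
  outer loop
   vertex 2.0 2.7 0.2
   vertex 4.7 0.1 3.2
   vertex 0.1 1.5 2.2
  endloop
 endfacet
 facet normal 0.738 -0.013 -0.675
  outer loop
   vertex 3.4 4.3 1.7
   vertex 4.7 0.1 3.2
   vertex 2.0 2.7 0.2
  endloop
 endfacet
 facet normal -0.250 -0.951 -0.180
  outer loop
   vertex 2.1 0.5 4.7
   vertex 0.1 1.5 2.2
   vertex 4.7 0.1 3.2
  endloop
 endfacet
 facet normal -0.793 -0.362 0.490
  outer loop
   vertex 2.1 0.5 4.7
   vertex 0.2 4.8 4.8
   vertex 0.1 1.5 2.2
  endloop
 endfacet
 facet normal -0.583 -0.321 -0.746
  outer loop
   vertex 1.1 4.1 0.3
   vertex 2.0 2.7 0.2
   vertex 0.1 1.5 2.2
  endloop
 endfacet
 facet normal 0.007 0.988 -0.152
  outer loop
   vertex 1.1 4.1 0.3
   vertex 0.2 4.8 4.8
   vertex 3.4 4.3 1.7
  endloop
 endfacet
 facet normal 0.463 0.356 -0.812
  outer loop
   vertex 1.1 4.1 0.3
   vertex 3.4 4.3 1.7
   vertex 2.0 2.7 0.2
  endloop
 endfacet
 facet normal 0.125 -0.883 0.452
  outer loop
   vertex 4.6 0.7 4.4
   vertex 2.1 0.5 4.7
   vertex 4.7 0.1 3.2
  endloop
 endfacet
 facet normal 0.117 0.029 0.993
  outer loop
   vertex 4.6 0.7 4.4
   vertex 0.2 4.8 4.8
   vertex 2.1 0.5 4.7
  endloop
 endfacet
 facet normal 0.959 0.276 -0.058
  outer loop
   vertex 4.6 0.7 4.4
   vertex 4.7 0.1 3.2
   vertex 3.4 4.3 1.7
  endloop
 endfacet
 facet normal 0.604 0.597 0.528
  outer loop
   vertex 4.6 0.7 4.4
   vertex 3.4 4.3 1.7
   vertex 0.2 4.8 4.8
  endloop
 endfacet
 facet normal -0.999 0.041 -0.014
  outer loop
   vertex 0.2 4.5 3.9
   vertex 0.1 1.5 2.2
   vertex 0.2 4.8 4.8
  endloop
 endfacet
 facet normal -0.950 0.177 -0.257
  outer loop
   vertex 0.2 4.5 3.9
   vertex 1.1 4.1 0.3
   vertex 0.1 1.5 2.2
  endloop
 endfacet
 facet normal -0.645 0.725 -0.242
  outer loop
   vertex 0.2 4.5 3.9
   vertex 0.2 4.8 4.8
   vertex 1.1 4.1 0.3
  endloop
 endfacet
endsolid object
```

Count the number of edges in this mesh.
21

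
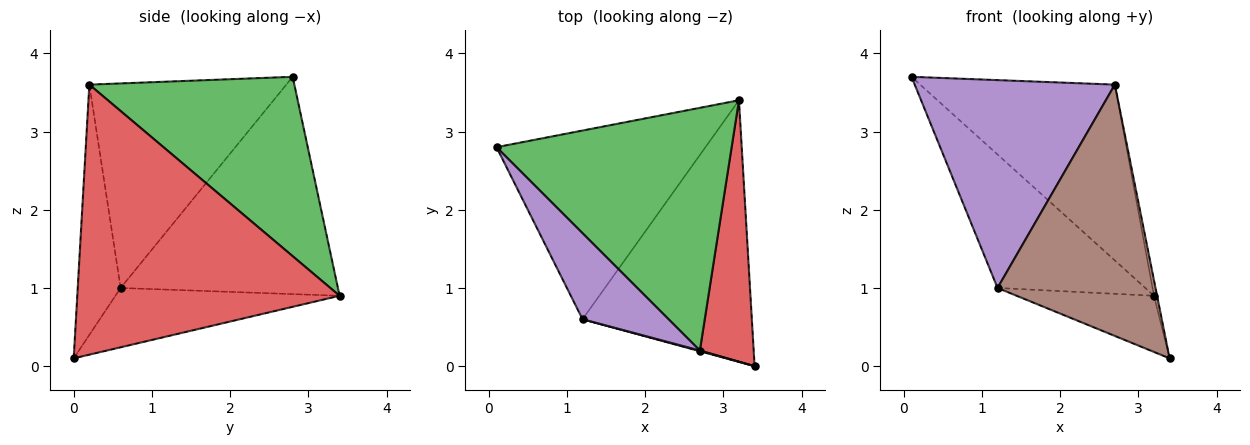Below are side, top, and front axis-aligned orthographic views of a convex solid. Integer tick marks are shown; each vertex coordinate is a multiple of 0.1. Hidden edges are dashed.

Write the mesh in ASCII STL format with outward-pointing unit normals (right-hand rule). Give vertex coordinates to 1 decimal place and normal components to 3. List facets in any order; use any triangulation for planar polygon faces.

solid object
 facet normal -0.647 0.440 -0.622
  outer loop
   vertex 1.2 0.6 1.0
   vertex 0.1 2.8 3.7
   vertex 3.2 3.4 0.9
  endloop
 endfacet
 facet normal -0.324 0.199 -0.925
  outer loop
   vertex 1.2 0.6 1.0
   vertex 3.2 3.4 0.9
   vertex 3.4 0.0 0.1
  endloop
 endfacet
 facet normal 0.526 0.499 0.689
  outer loop
   vertex 2.7 0.2 3.6
   vertex 3.2 3.4 0.9
   vertex 0.1 2.8 3.7
  endloop
 endfacet
 facet normal 0.981 0.012 0.195
  outer loop
   vertex 2.7 0.2 3.6
   vertex 3.4 0.0 0.1
   vertex 3.2 3.4 0.9
  endloop
 endfacet
 facet normal -0.673 -0.684 0.283
  outer loop
   vertex 2.7 0.2 3.6
   vertex 0.1 2.8 3.7
   vertex 1.2 0.6 1.0
  endloop
 endfacet
 facet normal -0.262 -0.965 0.003
  outer loop
   vertex 2.7 0.2 3.6
   vertex 1.2 0.6 1.0
   vertex 3.4 0.0 0.1
  endloop
 endfacet
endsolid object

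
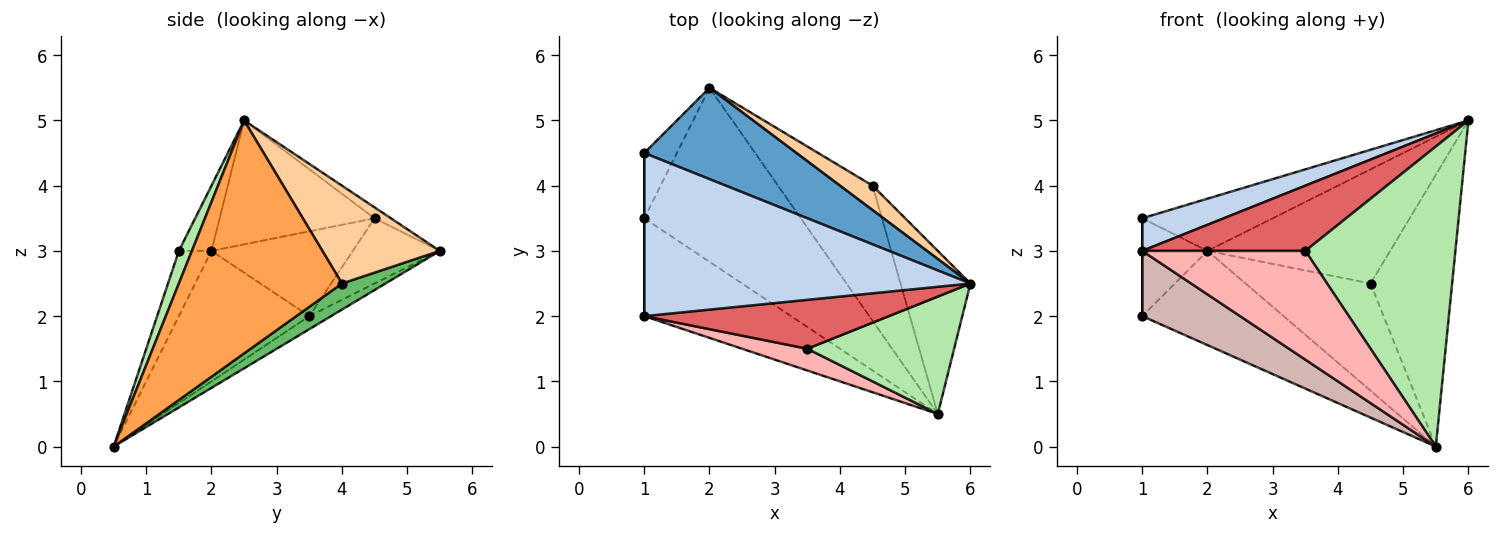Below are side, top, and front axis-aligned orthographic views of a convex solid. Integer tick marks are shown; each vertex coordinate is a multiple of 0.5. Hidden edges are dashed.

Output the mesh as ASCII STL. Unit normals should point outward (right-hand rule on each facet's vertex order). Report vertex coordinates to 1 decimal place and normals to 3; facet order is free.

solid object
 facet normal -0.062 0.495 0.867
  outer loop
   vertex 2.0 5.5 3.0
   vertex 1.0 4.5 3.5
   vertex 6.0 2.5 5.0
  endloop
 endfacet
 facet normal -0.349 -0.184 0.919
  outer loop
   vertex 1.0 2.0 3.0
   vertex 6.0 2.5 5.0
   vertex 1.0 4.5 3.5
  endloop
 endfacet
 facet normal 0.864 0.432 -0.259
  outer loop
   vertex 4.5 4.0 2.5
   vertex 6.0 2.5 5.0
   vertex 5.5 0.5 0.0
  endloop
 endfacet
 facet normal 0.532 0.828 0.177
  outer loop
   vertex 4.5 4.0 2.5
   vertex 2.0 5.5 3.0
   vertex 6.0 2.5 5.0
  endloop
 endfacet
 facet normal 0.211 0.607 -0.766
  outer loop
   vertex 4.5 4.0 2.5
   vertex 5.5 0.5 0.0
   vertex 2.0 5.5 3.0
  endloop
 endfacet
 facet normal 0.081 -0.928 0.363
  outer loop
   vertex 3.5 1.5 3.0
   vertex 5.5 0.5 0.0
   vertex 6.0 2.5 5.0
  endloop
 endfacet
 facet normal -0.158 -0.790 0.592
  outer loop
   vertex 3.5 1.5 3.0
   vertex 6.0 2.5 5.0
   vertex 1.0 2.0 3.0
  endloop
 endfacet
 facet normal -0.192 -0.962 0.192
  outer loop
   vertex 3.5 1.5 3.0
   vertex 1.0 2.0 3.0
   vertex 5.5 0.5 0.0
  endloop
 endfacet
 facet normal -0.743 0.557 -0.371
  outer loop
   vertex 1.0 3.5 2.0
   vertex 1.0 4.5 3.5
   vertex 2.0 5.5 3.0
  endloop
 endfacet
 facet normal -1.000 0.000 0.000
  outer loop
   vertex 1.0 3.5 2.0
   vertex 1.0 2.0 3.0
   vertex 1.0 4.5 3.5
  endloop
 endfacet
 facet normal -0.073 0.475 -0.877
  outer loop
   vertex 1.0 3.5 2.0
   vertex 2.0 5.5 3.0
   vertex 5.5 0.5 0.0
  endloop
 endfacet
 facet normal -0.595 -0.446 -0.669
  outer loop
   vertex 1.0 3.5 2.0
   vertex 5.5 0.5 0.0
   vertex 1.0 2.0 3.0
  endloop
 endfacet
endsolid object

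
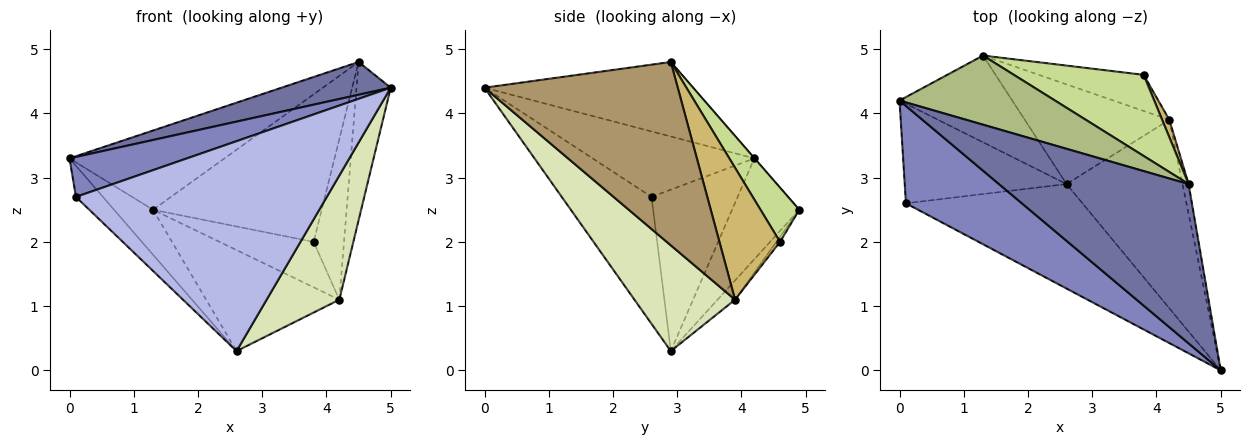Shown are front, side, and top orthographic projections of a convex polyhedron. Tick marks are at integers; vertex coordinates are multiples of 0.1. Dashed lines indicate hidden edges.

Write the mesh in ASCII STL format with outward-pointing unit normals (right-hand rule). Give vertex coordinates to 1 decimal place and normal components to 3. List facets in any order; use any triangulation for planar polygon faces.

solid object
 facet normal -0.359 -0.188 0.914
  outer loop
   vertex 4.5 2.9 4.8
   vertex 0.0 4.2 3.3
   vertex 5.0 0.0 4.4
  endloop
 endfacet
 facet normal -0.463 -0.336 0.820
  outer loop
   vertex 0.1 2.6 2.7
   vertex 5.0 0.0 4.4
   vertex 0.0 4.2 3.3
  endloop
 endfacet
 facet normal -0.690 0.216 -0.691
  outer loop
   vertex 0.1 2.6 2.7
   vertex 0.0 4.2 3.3
   vertex 2.6 2.9 0.3
  endloop
 endfacet
 facet normal -0.305 -0.853 -0.424
  outer loop
   vertex 0.1 2.6 2.7
   vertex 2.6 2.9 0.3
   vertex 5.0 0.0 4.4
  endloop
 endfacet
 facet normal -0.622 0.360 -0.695
  outer loop
   vertex 1.3 4.9 2.5
   vertex 2.6 2.9 0.3
   vertex 0.0 4.2 3.3
  endloop
 endfacet
 facet normal -0.001 0.754 0.657
  outer loop
   vertex 1.3 4.9 2.5
   vertex 0.0 4.2 3.3
   vertex 4.5 2.9 4.8
  endloop
 endfacet
 facet normal 0.198 0.859 0.472
  outer loop
   vertex 1.3 4.9 2.5
   vertex 4.5 2.9 4.8
   vertex 3.8 4.6 2.0
  endloop
 endfacet
 facet normal 0.606 -0.438 -0.664
  outer loop
   vertex 4.2 3.9 1.1
   vertex 5.0 0.0 4.4
   vertex 2.6 2.9 0.3
  endloop
 endfacet
 facet normal 0.984 0.174 -0.033
  outer loop
   vertex 4.2 3.9 1.1
   vertex 4.5 2.9 4.8
   vertex 5.0 0.0 4.4
  endloop
 endfacet
 facet normal 0.893 0.448 0.049
  outer loop
   vertex 4.2 3.9 1.1
   vertex 3.8 4.6 2.0
   vertex 4.5 2.9 4.8
  endloop
 endfacet
 facet normal -0.093 0.709 -0.699
  outer loop
   vertex 4.2 3.9 1.1
   vertex 2.6 2.9 0.3
   vertex 1.3 4.9 2.5
  endloop
 endfacet
 facet normal -0.031 0.782 -0.622
  outer loop
   vertex 4.2 3.9 1.1
   vertex 1.3 4.9 2.5
   vertex 3.8 4.6 2.0
  endloop
 endfacet
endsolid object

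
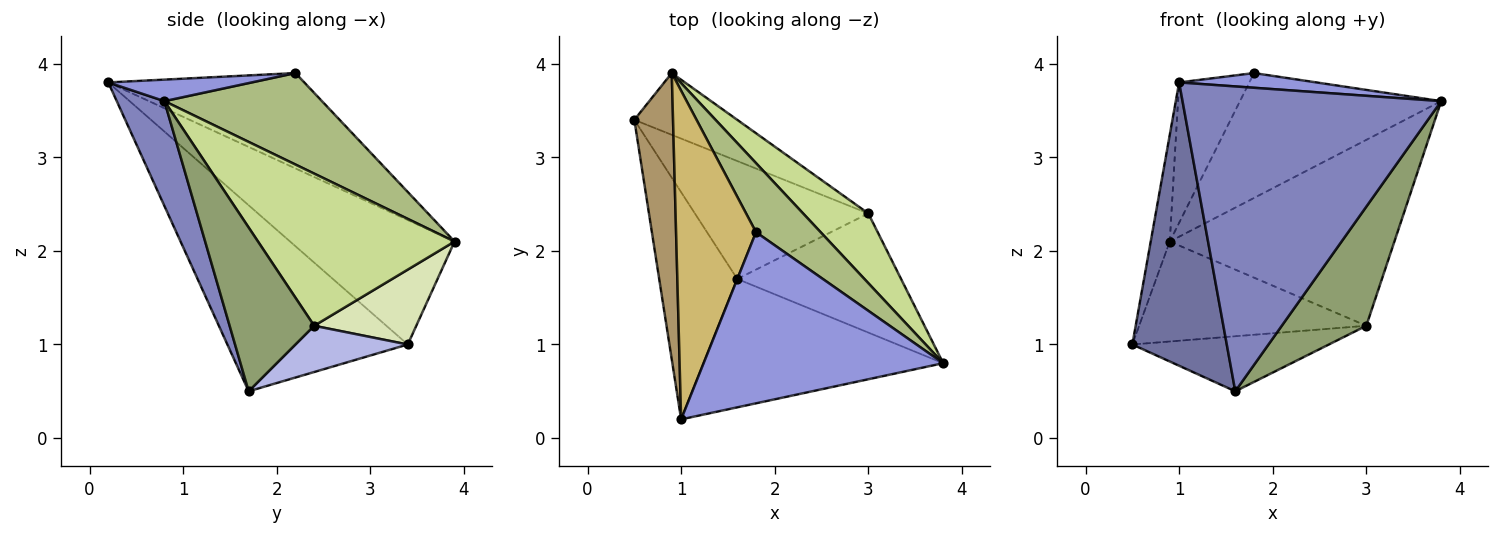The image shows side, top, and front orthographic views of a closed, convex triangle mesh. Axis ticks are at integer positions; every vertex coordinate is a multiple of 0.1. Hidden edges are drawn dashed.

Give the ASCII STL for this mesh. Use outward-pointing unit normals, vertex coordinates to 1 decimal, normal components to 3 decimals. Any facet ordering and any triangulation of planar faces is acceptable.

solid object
 facet normal -0.830 -0.435 -0.349
  outer loop
   vertex 1.6 1.7 0.5
   vertex 1.0 0.2 3.8
   vertex 0.5 3.4 1.0
  endloop
 endfacet
 facet normal 0.167 -0.909 -0.383
  outer loop
   vertex 1.6 1.7 0.5
   vertex 3.8 0.8 3.6
   vertex 1.0 0.2 3.8
  endloop
 endfacet
 facet normal 0.089 -0.085 0.992
  outer loop
   vertex 1.8 2.2 3.9
   vertex 1.0 0.2 3.8
   vertex 3.8 0.8 3.6
  endloop
 endfacet
 facet normal 0.235 0.411 -0.881
  outer loop
   vertex 3.0 2.4 1.2
   vertex 1.6 1.7 0.5
   vertex 0.5 3.4 1.0
  endloop
 endfacet
 facet normal 0.577 -0.577 -0.577
  outer loop
   vertex 3.0 2.4 1.2
   vertex 3.8 0.8 3.6
   vertex 1.6 1.7 0.5
  endloop
 endfacet
 facet normal 0.565 0.722 0.399
  outer loop
   vertex 0.9 3.9 2.1
   vertex 1.8 2.2 3.9
   vertex 3.8 0.8 3.6
  endloop
 endfacet
 facet normal 0.634 0.724 0.272
  outer loop
   vertex 0.9 3.9 2.1
   vertex 3.8 0.8 3.6
   vertex 3.0 2.4 1.2
  endloop
 endfacet
 facet normal 0.357 0.795 -0.491
  outer loop
   vertex 0.9 3.9 2.1
   vertex 3.0 2.4 1.2
   vertex 0.5 3.4 1.0
  endloop
 endfacet
 facet normal -0.949 0.110 0.295
  outer loop
   vertex 0.9 3.9 2.1
   vertex 0.5 3.4 1.0
   vertex 1.0 0.2 3.8
  endloop
 endfacet
 facet normal -0.739 0.265 0.619
  outer loop
   vertex 0.9 3.9 2.1
   vertex 1.0 0.2 3.8
   vertex 1.8 2.2 3.9
  endloop
 endfacet
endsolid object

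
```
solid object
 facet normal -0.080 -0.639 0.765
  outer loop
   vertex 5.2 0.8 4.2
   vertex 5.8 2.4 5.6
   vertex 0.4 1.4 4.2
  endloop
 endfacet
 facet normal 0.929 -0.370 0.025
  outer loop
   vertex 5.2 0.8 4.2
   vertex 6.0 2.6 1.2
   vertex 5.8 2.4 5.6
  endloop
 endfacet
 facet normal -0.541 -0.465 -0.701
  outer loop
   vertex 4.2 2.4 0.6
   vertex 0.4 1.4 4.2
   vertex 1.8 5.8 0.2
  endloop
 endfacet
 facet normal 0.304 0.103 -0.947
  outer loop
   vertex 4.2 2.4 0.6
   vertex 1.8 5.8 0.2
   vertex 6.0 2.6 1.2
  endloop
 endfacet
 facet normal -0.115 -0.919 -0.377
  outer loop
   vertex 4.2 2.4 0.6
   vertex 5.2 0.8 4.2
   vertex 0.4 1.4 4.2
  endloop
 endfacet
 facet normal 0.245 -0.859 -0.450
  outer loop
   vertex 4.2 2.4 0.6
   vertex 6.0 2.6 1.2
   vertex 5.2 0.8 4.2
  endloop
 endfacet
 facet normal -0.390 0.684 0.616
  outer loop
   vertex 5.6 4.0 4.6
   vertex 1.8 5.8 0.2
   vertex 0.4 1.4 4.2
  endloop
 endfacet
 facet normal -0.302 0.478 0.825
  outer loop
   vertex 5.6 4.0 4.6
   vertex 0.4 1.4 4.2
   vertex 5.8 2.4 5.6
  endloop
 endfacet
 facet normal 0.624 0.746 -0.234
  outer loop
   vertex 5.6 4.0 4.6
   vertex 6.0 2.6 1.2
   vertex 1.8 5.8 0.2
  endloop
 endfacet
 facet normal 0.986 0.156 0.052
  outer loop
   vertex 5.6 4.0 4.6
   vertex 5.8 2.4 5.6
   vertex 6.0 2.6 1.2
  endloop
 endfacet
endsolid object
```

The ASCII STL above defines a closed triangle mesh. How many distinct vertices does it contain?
7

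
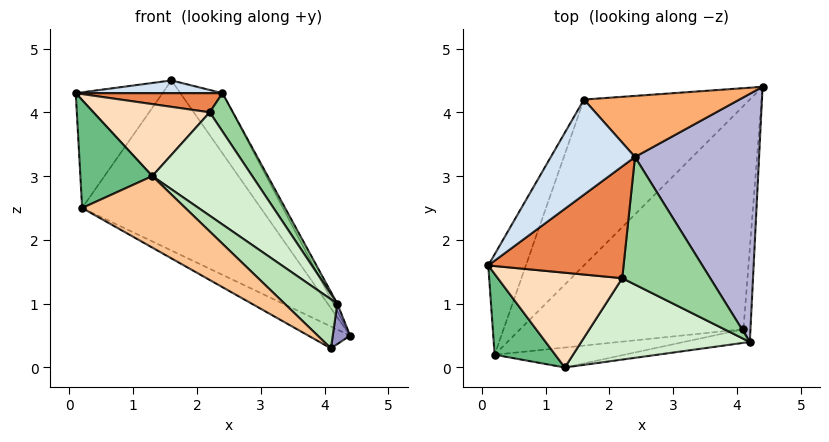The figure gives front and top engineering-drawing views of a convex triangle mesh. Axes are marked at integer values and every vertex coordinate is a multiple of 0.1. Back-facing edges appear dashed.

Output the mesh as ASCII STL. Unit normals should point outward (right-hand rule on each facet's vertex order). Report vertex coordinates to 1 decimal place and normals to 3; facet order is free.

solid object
 facet normal -0.496 0.085 -0.864
  outer loop
   vertex 0.2 0.2 2.5
   vertex 4.4 4.4 0.5
   vertex 4.1 0.6 0.3
  endloop
 endfacet
 facet normal -0.774 0.478 -0.415
  outer loop
   vertex 0.2 0.2 2.5
   vertex 0.1 1.6 4.3
   vertex 1.6 4.2 4.5
  endloop
 endfacet
 facet normal -0.724 0.494 -0.482
  outer loop
   vertex 0.2 0.2 2.5
   vertex 1.6 4.2 4.5
   vertex 4.4 4.4 0.5
  endloop
 endfacet
 facet normal 0.098 -0.132 0.986
  outer loop
   vertex 2.4 3.3 4.3
   vertex 1.6 4.2 4.5
   vertex 0.1 1.6 4.3
  endloop
 endfacet
 facet normal 0.124 -0.167 0.978
  outer loop
   vertex 2.4 3.3 4.3
   vertex 0.1 1.6 4.3
   vertex 2.2 1.4 4.0
  endloop
 endfacet
 facet normal 0.695 0.504 0.512
  outer loop
   vertex 2.4 3.3 4.3
   vertex 4.4 4.4 0.5
   vertex 1.6 4.2 4.5
  endloop
 endfacet
 facet normal -0.053 -0.962 -0.269
  outer loop
   vertex 1.3 0.0 3.0
   vertex 0.2 0.2 2.5
   vertex 4.1 0.6 0.3
  endloop
 endfacet
 facet normal 0.056 -0.604 0.795
  outer loop
   vertex 1.3 0.0 3.0
   vertex 2.2 1.4 4.0
   vertex 0.1 1.6 4.3
  endloop
 endfacet
 facet normal -0.386 -0.739 0.553
  outer loop
   vertex 1.3 0.0 3.0
   vertex 0.1 1.6 4.3
   vertex 0.2 0.2 2.5
  endloop
 endfacet
 facet normal 0.791 -0.176 0.586
  outer loop
   vertex 4.2 0.4 1.0
   vertex 2.4 3.3 4.3
   vertex 2.2 1.4 4.0
  endloop
 endfacet
 facet normal -0.052 -0.962 -0.268
  outer loop
   vertex 4.2 0.4 1.0
   vertex 1.3 0.0 3.0
   vertex 4.1 0.6 0.3
  endloop
 endfacet
 facet normal 0.472 -0.693 0.545
  outer loop
   vertex 4.2 0.4 1.0
   vertex 2.2 1.4 4.0
   vertex 1.3 0.0 3.0
  endloop
 endfacet
 facet normal 0.985 -0.069 -0.160
  outer loop
   vertex 4.2 0.4 1.0
   vertex 4.1 0.6 0.3
   vertex 4.4 4.4 0.5
  endloop
 endfacet
 facet normal 0.883 0.014 0.469
  outer loop
   vertex 4.2 0.4 1.0
   vertex 4.4 4.4 0.5
   vertex 2.4 3.3 4.3
  endloop
 endfacet
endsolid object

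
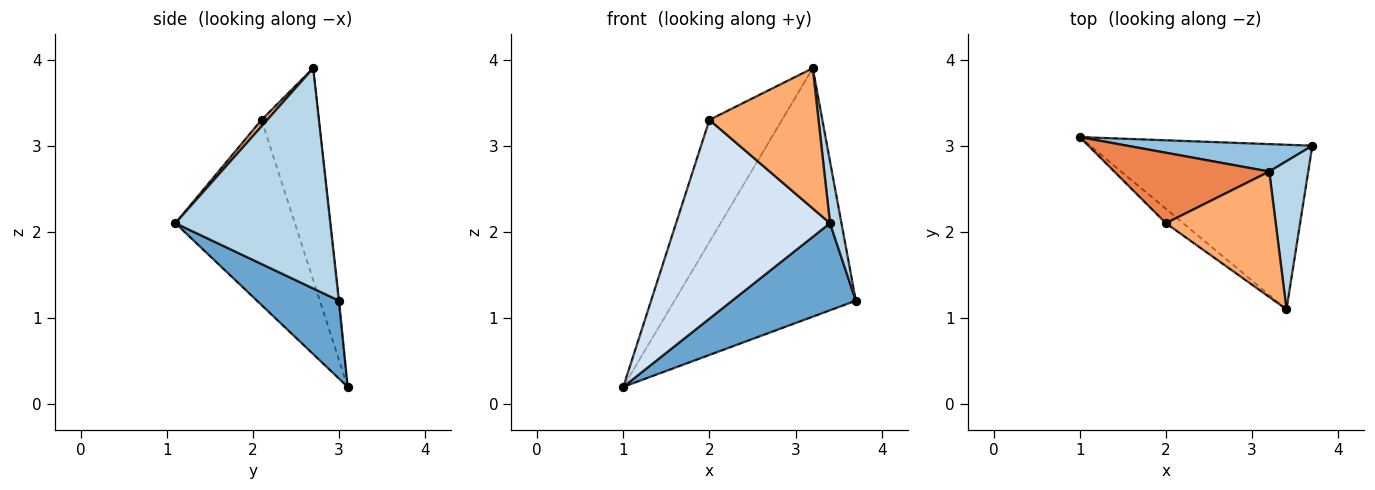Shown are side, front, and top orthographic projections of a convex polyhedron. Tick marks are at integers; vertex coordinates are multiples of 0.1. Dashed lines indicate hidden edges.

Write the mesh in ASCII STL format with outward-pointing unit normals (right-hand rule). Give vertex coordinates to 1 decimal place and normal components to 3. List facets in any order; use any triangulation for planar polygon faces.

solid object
 facet normal 0.296 -0.447 -0.844
  outer loop
   vertex 3.4 1.1 2.1
   vertex 1.0 3.1 0.2
   vertex 3.7 3.0 1.2
  endloop
 endfacet
 facet normal -0.004 0.994 0.110
  outer loop
   vertex 3.2 2.7 3.9
   vertex 3.7 3.0 1.2
   vertex 1.0 3.1 0.2
  endloop
 endfacet
 facet normal 0.982 -0.073 0.174
  outer loop
   vertex 3.2 2.7 3.9
   vertex 3.4 1.1 2.1
   vertex 3.7 3.0 1.2
  endloop
 endfacet
 facet normal -0.612 -0.789 -0.057
  outer loop
   vertex 2.0 2.1 3.3
   vertex 1.0 3.1 0.2
   vertex 3.4 1.1 2.1
  endloop
 endfacet
 facet normal -0.564 0.715 0.413
  outer loop
   vertex 2.0 2.1 3.3
   vertex 3.2 2.7 3.9
   vertex 1.0 3.1 0.2
  endloop
 endfacet
 facet normal 0.039 -0.745 0.666
  outer loop
   vertex 2.0 2.1 3.3
   vertex 3.4 1.1 2.1
   vertex 3.2 2.7 3.9
  endloop
 endfacet
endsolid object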